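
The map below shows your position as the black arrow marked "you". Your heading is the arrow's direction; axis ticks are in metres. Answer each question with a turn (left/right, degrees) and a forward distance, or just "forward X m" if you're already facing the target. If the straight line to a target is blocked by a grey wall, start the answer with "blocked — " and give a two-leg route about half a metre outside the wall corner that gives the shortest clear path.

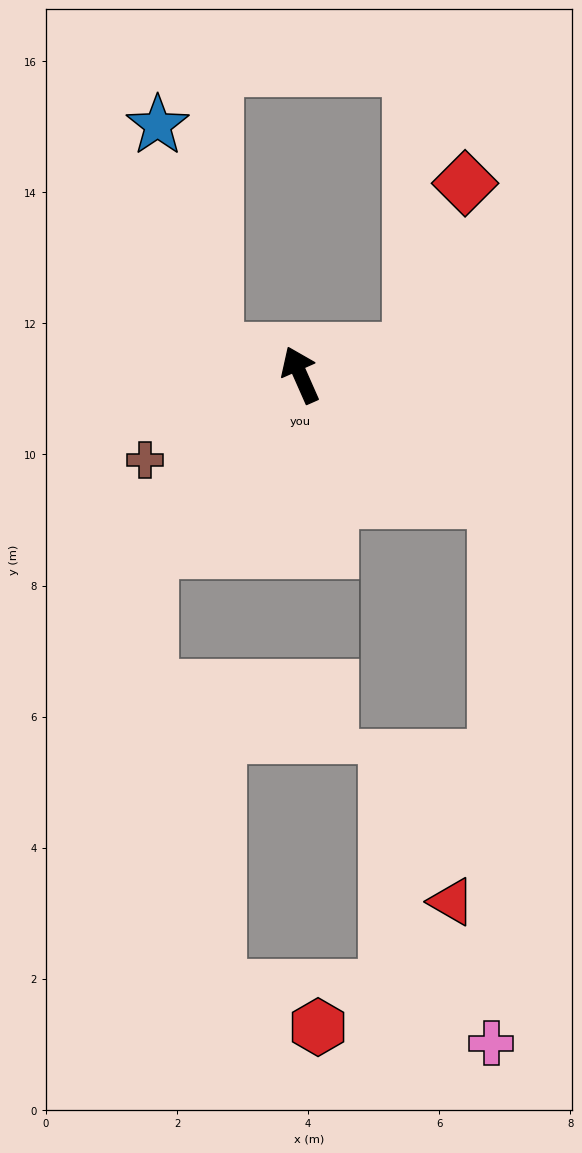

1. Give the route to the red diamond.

blocked — turn right 102°, forward 1.7 m, then turn left 60°, forward 2.7 m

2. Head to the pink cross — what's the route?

blocked — turn right 147°, forward 3.5 m, then turn right 57°, forward 8.3 m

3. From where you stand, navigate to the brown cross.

turn left 95°, forward 2.7 m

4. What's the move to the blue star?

blocked — turn left 50°, forward 1.3 m, then turn right 59°, forward 3.6 m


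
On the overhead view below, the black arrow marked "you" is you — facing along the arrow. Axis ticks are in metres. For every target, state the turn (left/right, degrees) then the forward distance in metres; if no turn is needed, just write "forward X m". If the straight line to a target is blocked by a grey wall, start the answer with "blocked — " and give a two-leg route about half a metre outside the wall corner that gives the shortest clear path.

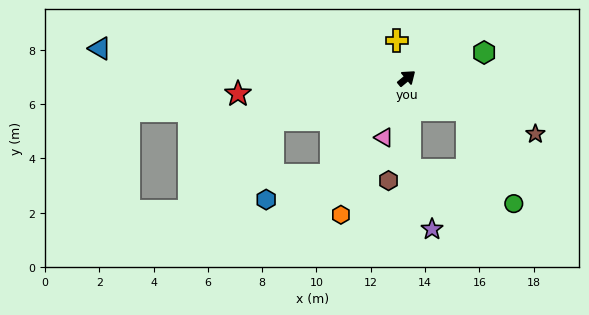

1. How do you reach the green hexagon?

turn right 21°, forward 3.0 m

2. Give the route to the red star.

turn left 146°, forward 6.2 m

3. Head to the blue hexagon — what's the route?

blocked — turn right 168°, forward 4.5 m, then turn right 31°, forward 2.6 m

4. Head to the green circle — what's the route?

blocked — turn right 67°, forward 2.5 m, then turn right 36°, forward 3.9 m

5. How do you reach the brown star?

turn right 63°, forward 5.2 m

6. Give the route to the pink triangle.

turn right 151°, forward 2.3 m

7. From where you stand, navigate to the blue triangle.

turn left 135°, forward 11.4 m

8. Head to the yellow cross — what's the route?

turn left 65°, forward 1.4 m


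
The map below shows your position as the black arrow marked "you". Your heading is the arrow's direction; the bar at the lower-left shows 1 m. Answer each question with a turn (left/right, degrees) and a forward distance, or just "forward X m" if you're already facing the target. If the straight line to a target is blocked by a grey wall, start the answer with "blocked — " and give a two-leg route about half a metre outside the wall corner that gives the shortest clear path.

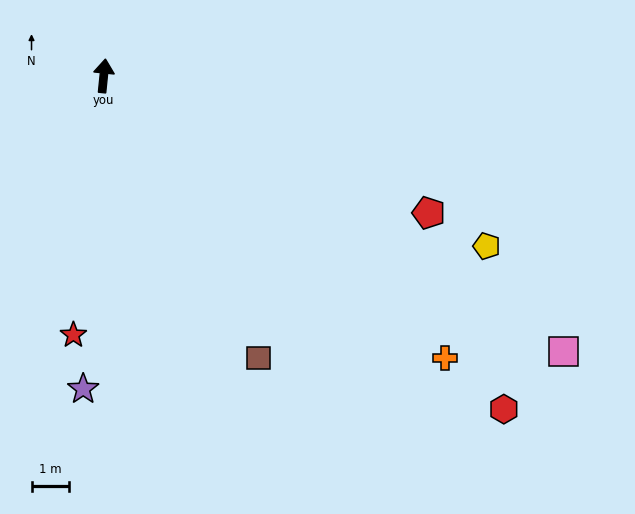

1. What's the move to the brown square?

turn right 145°, forward 8.7 m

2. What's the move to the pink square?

turn right 115°, forward 14.5 m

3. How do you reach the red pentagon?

turn right 107°, forward 9.5 m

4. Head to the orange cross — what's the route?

turn right 124°, forward 11.9 m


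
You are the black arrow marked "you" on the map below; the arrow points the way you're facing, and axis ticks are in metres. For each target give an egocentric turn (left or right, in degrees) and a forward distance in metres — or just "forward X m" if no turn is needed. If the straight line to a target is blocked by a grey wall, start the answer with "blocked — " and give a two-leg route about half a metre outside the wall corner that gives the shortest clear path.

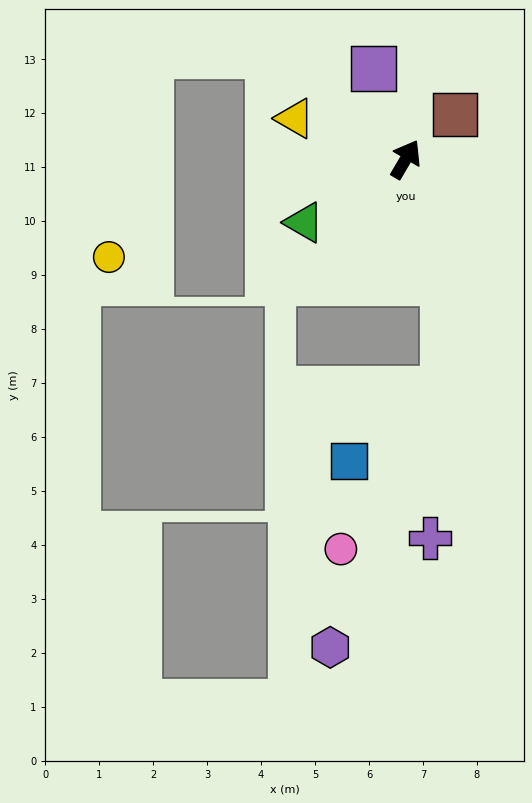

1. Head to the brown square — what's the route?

turn right 17°, forward 1.2 m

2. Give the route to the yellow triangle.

turn left 100°, forward 2.2 m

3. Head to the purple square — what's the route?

turn left 50°, forward 1.8 m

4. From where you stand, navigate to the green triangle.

turn left 152°, forward 2.2 m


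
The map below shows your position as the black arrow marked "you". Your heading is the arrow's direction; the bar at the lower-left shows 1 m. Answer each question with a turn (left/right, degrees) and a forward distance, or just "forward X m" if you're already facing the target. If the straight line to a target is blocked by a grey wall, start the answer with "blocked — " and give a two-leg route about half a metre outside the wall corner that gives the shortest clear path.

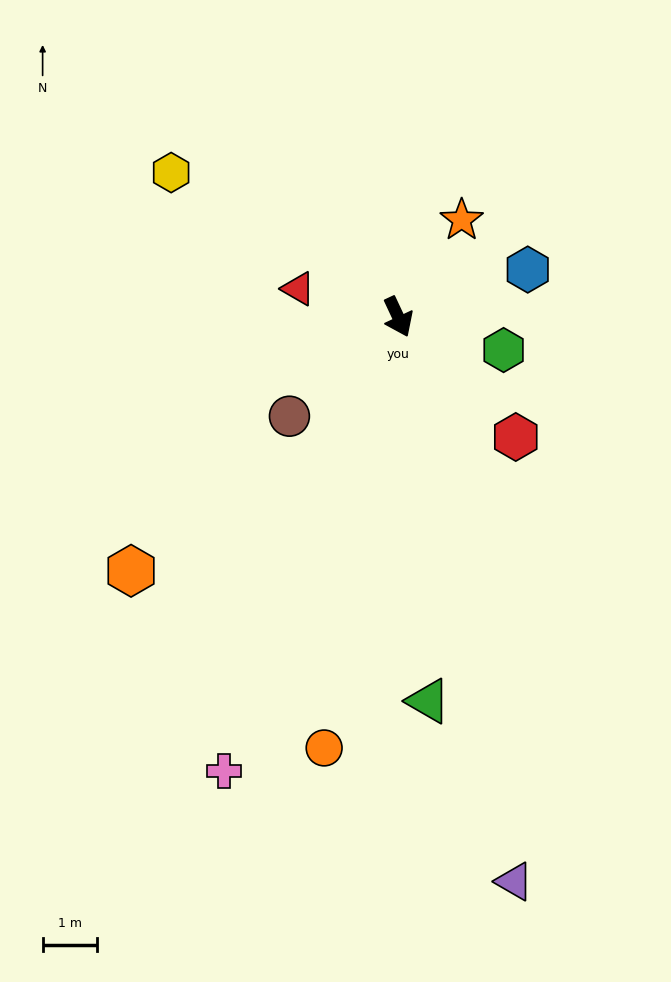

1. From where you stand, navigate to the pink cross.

turn right 46°, forward 8.9 m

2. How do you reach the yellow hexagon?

turn right 148°, forward 5.0 m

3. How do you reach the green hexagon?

turn left 48°, forward 2.0 m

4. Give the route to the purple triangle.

turn right 13°, forward 10.6 m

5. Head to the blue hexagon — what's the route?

turn left 85°, forward 2.5 m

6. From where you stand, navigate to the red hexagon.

turn left 19°, forward 3.1 m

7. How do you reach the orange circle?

turn right 35°, forward 8.0 m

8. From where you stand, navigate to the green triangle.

turn right 21°, forward 7.1 m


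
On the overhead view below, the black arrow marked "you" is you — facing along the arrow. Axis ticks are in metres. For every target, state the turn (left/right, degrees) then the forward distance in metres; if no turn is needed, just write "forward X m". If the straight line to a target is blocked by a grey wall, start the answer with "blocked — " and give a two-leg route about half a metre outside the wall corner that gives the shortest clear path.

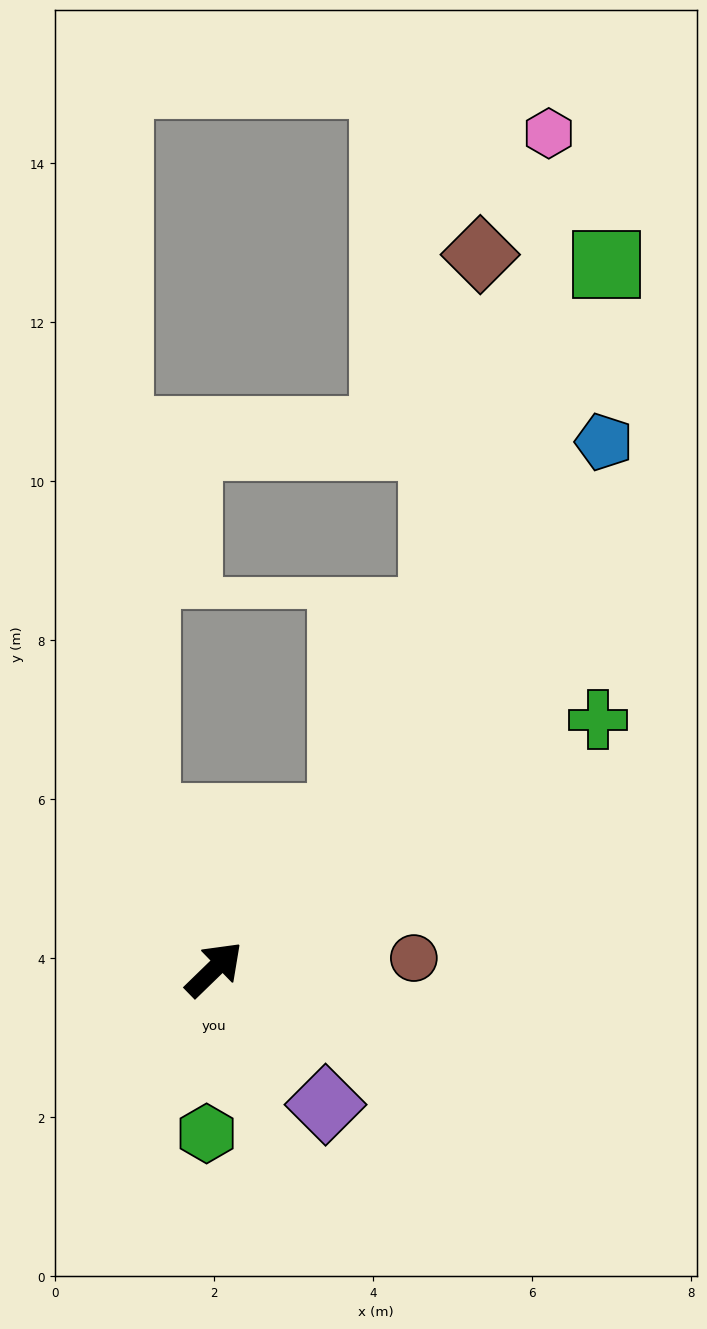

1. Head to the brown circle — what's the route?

turn right 41°, forward 2.5 m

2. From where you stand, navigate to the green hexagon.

turn right 137°, forward 2.1 m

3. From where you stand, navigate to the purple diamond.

turn right 95°, forward 2.2 m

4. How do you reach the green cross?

turn right 11°, forward 5.8 m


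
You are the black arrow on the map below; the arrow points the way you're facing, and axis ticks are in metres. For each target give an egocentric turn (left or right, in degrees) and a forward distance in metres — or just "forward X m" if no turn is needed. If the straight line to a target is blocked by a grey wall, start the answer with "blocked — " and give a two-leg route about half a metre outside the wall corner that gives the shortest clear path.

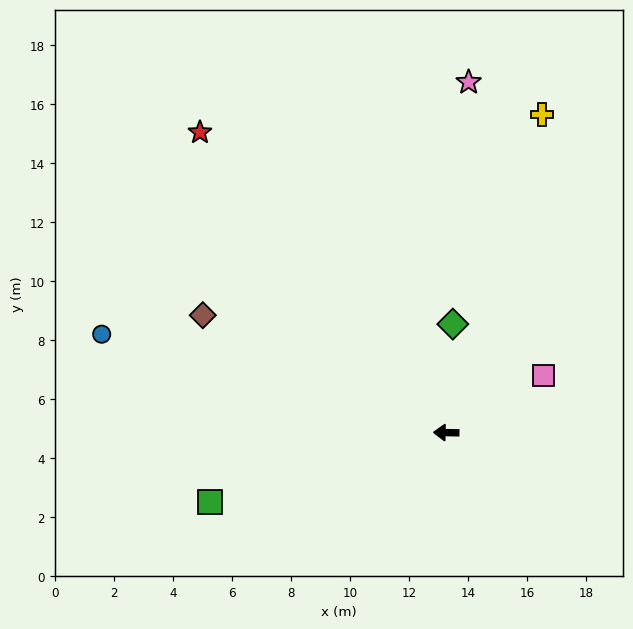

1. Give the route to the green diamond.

turn right 92°, forward 3.7 m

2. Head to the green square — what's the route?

turn left 17°, forward 8.3 m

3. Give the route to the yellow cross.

turn right 106°, forward 11.3 m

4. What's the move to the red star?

turn right 50°, forward 13.2 m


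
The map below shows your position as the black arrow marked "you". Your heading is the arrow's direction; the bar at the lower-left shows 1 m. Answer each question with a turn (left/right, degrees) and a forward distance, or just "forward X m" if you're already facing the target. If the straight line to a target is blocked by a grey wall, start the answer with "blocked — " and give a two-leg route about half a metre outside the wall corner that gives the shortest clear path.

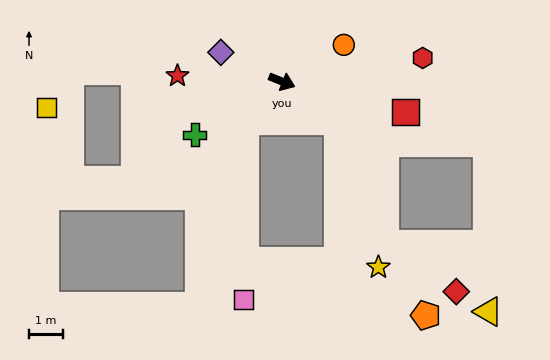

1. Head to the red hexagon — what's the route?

turn left 31°, forward 4.3 m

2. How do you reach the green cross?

turn right 127°, forward 3.0 m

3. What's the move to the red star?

turn right 161°, forward 3.1 m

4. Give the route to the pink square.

blocked — turn right 111°, forward 1.6 m, then turn left 42°, forward 5.3 m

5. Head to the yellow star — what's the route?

blocked — turn right 13°, forward 2.1 m, then turn right 40°, forward 4.5 m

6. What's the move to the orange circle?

turn left 52°, forward 2.1 m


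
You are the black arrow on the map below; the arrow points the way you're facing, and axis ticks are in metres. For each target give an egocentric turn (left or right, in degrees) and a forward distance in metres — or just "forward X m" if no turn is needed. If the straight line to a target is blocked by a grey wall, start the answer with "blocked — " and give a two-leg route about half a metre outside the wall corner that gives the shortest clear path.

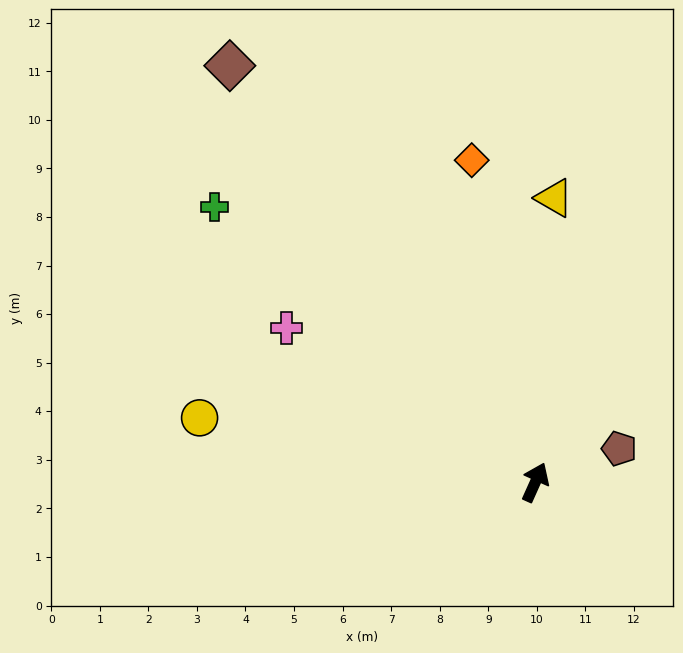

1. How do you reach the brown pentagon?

turn right 44°, forward 1.9 m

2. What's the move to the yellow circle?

turn left 103°, forward 7.0 m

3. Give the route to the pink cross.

turn left 82°, forward 6.0 m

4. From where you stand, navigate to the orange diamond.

turn left 35°, forward 6.8 m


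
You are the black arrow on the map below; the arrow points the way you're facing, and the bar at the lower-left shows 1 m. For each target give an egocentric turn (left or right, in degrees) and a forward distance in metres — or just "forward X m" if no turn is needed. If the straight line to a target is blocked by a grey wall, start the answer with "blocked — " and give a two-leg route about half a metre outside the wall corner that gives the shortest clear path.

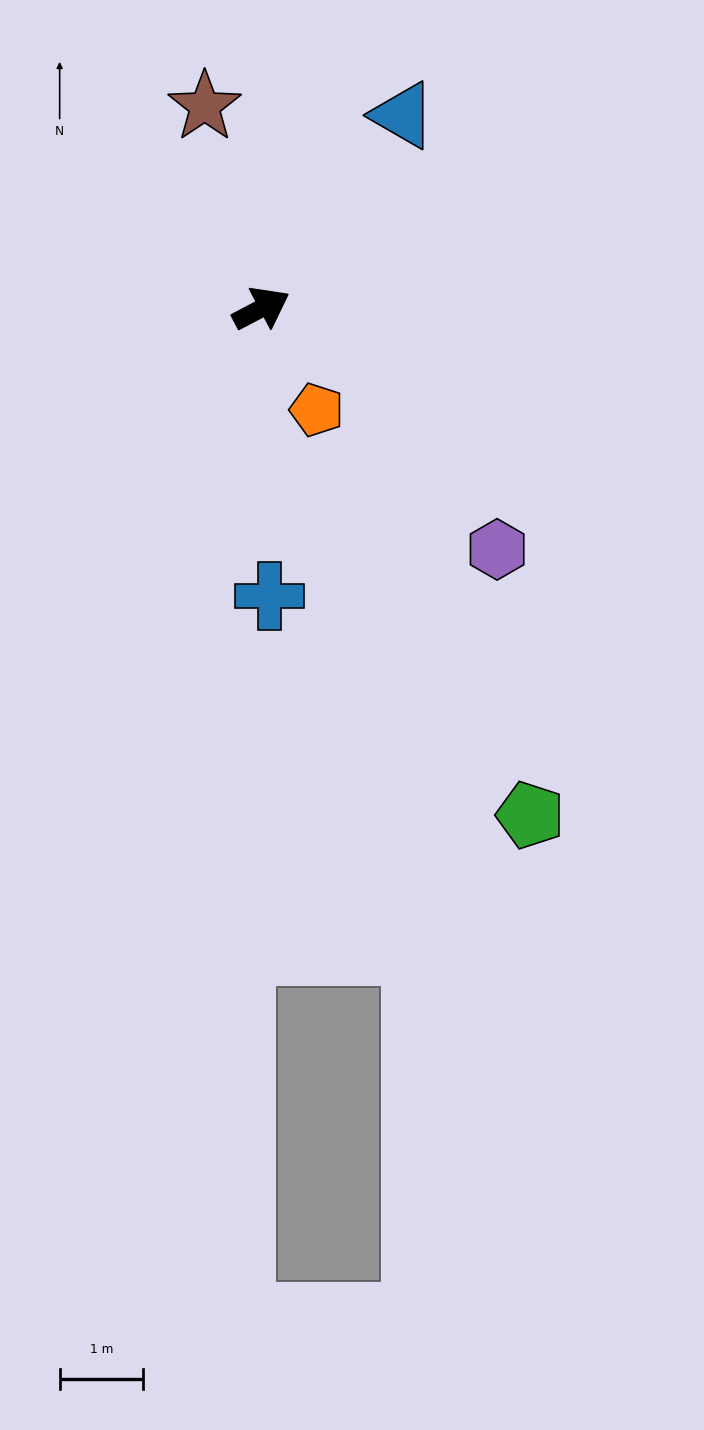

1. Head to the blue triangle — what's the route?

turn left 26°, forward 2.9 m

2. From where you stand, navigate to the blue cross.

turn right 116°, forward 3.5 m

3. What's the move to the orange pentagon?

turn right 89°, forward 1.4 m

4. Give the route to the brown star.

turn left 78°, forward 2.5 m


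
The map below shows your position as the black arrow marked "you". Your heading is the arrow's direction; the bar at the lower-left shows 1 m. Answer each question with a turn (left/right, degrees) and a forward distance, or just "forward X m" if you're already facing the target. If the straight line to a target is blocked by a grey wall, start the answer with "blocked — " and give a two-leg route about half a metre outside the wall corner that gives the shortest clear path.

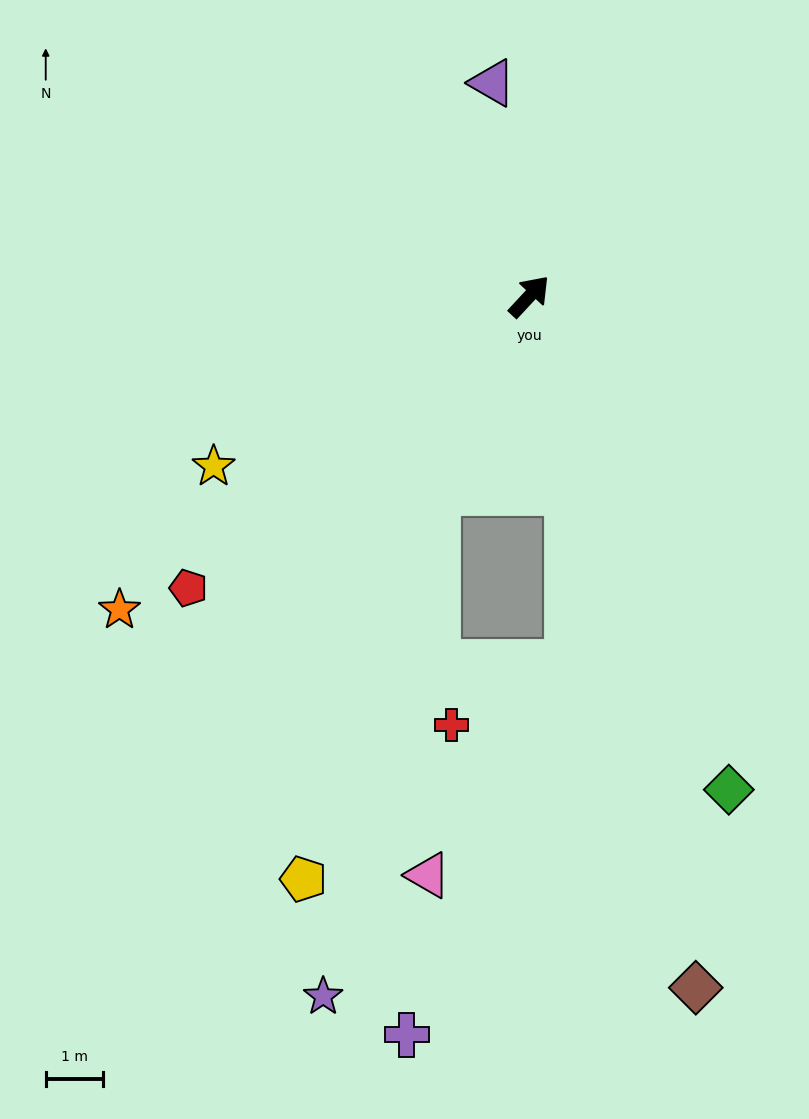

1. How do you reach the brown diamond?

turn right 124°, forward 12.3 m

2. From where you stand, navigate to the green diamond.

turn right 115°, forward 9.2 m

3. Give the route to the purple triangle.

turn left 53°, forward 3.8 m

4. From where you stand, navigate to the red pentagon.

turn left 173°, forward 7.8 m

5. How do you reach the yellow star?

turn left 161°, forward 6.2 m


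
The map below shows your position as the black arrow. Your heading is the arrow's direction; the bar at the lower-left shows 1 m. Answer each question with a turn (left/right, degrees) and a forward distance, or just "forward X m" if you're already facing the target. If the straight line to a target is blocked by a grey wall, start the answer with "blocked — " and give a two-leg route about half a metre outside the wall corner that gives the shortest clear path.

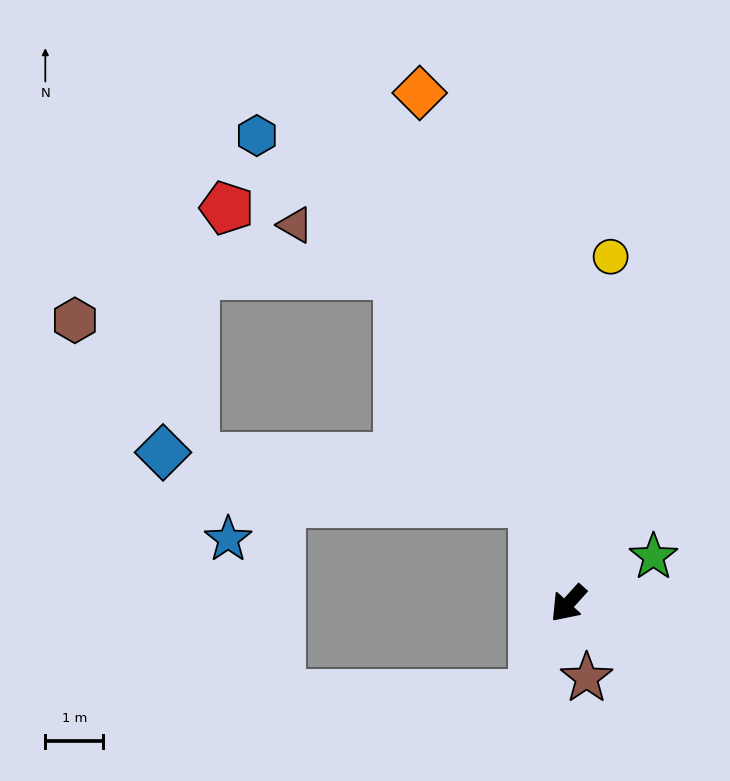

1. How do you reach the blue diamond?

blocked — turn right 119°, forward 1.8 m, then turn left 63°, forward 6.4 m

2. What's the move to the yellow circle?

turn right 145°, forward 6.0 m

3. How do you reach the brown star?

turn left 56°, forward 1.3 m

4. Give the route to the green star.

turn left 161°, forward 1.7 m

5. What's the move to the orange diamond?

turn right 122°, forward 9.2 m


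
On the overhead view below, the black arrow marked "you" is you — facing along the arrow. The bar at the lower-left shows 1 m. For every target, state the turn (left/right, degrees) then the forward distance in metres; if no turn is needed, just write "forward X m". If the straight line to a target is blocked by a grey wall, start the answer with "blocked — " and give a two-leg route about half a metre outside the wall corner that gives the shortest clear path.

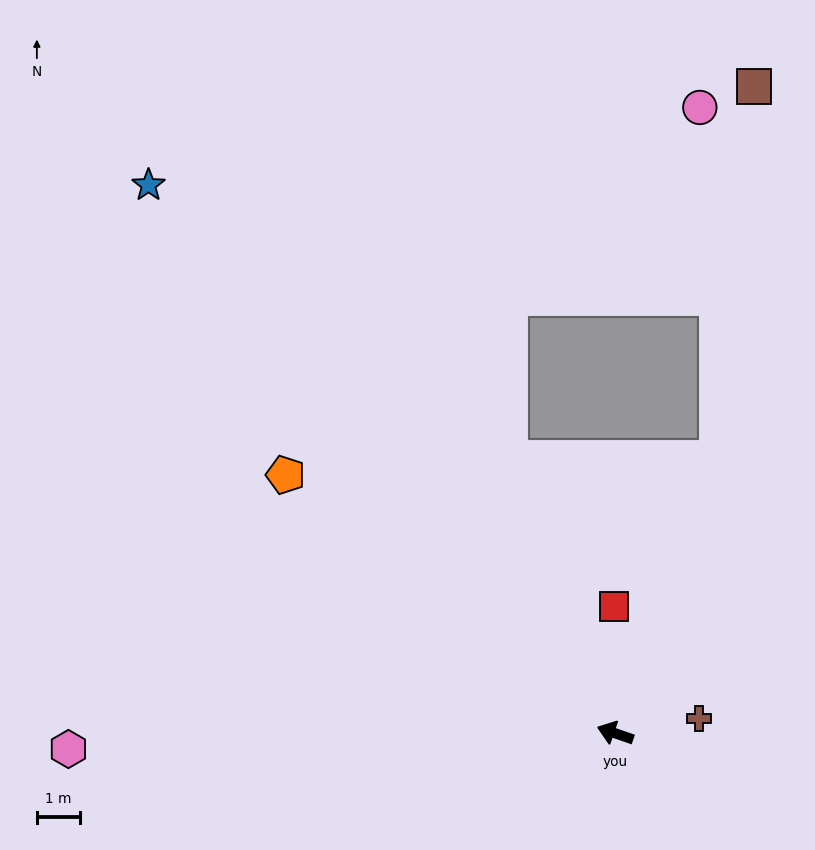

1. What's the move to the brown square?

blocked — turn right 91°, forward 6.8 m, then turn left 14°, forward 8.6 m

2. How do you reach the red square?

turn right 70°, forward 2.9 m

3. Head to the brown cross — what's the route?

turn right 151°, forward 2.0 m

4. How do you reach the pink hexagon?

turn left 21°, forward 12.7 m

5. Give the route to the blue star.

turn right 31°, forward 16.7 m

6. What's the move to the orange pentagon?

turn right 19°, forward 9.7 m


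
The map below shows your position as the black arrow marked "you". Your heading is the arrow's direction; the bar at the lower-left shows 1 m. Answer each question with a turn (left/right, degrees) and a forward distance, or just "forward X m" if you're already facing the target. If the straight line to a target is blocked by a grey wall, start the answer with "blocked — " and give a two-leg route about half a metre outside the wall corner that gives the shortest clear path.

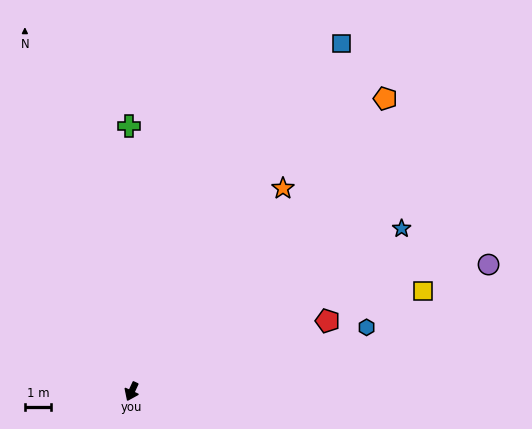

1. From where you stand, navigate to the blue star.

turn left 146°, forward 12.2 m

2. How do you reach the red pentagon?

turn left 135°, forward 8.0 m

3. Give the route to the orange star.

turn left 168°, forward 9.8 m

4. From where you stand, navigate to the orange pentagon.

turn left 164°, forward 15.0 m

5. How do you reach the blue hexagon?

turn left 130°, forward 9.4 m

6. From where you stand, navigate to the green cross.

turn right 155°, forward 10.2 m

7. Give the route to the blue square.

turn left 174°, forward 15.7 m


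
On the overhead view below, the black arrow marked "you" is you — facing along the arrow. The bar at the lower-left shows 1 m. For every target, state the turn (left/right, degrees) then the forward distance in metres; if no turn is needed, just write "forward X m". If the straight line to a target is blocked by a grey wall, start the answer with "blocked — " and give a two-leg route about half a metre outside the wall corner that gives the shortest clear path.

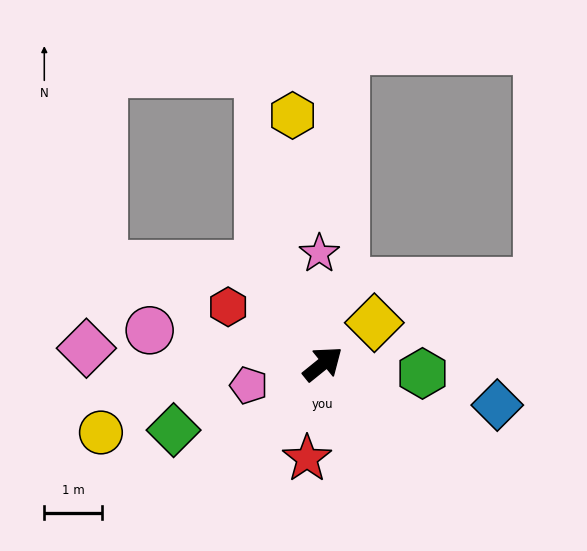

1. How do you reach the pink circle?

turn left 130°, forward 3.0 m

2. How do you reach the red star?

turn right 138°, forward 1.7 m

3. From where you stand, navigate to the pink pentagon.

turn left 157°, forward 1.3 m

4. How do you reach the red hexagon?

turn left 110°, forward 1.9 m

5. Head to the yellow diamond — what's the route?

forward 1.1 m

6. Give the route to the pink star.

turn left 53°, forward 1.9 m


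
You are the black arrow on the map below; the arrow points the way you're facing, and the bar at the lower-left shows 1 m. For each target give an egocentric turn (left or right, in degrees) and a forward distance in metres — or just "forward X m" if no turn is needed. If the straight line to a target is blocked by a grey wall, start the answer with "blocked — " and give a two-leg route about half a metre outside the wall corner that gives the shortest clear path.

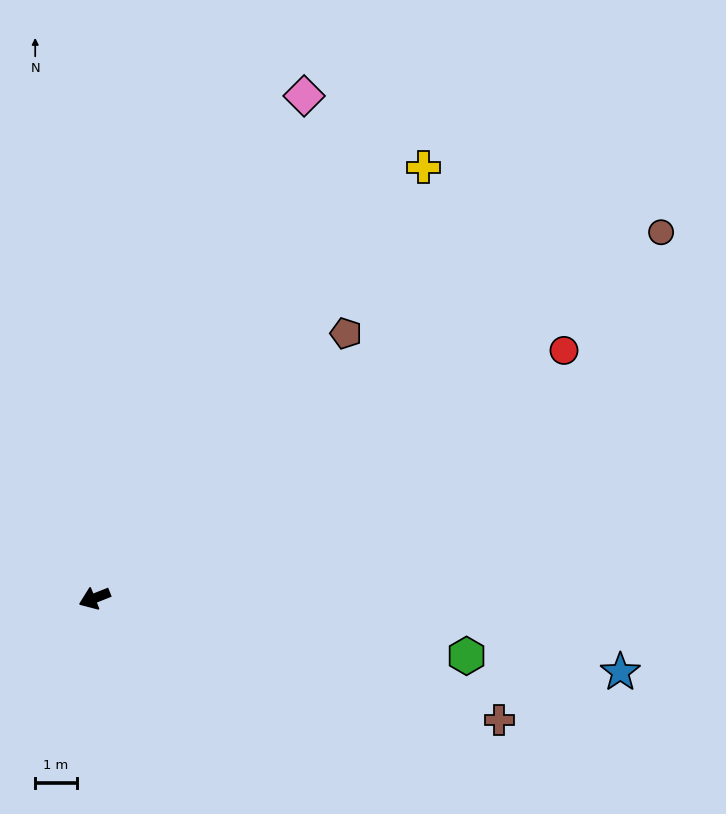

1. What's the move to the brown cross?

turn left 142°, forward 10.2 m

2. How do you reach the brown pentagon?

turn right 155°, forward 8.8 m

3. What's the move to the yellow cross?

turn right 149°, forward 13.1 m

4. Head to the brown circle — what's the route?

turn right 169°, forward 16.3 m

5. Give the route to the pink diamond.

turn right 134°, forward 13.2 m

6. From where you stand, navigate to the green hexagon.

turn left 150°, forward 9.1 m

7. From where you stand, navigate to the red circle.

turn right 174°, forward 12.9 m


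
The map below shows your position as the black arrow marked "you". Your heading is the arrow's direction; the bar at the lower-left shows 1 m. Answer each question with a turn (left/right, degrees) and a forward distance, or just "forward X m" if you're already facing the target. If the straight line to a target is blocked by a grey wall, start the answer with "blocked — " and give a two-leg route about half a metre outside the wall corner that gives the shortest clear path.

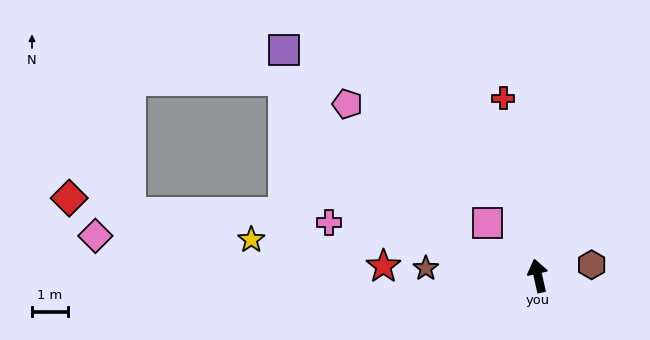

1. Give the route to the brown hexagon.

turn right 91°, forward 1.5 m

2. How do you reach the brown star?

turn left 74°, forward 3.1 m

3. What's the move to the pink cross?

turn left 63°, forward 6.0 m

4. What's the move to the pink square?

turn left 31°, forward 2.0 m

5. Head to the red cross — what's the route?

forward 5.0 m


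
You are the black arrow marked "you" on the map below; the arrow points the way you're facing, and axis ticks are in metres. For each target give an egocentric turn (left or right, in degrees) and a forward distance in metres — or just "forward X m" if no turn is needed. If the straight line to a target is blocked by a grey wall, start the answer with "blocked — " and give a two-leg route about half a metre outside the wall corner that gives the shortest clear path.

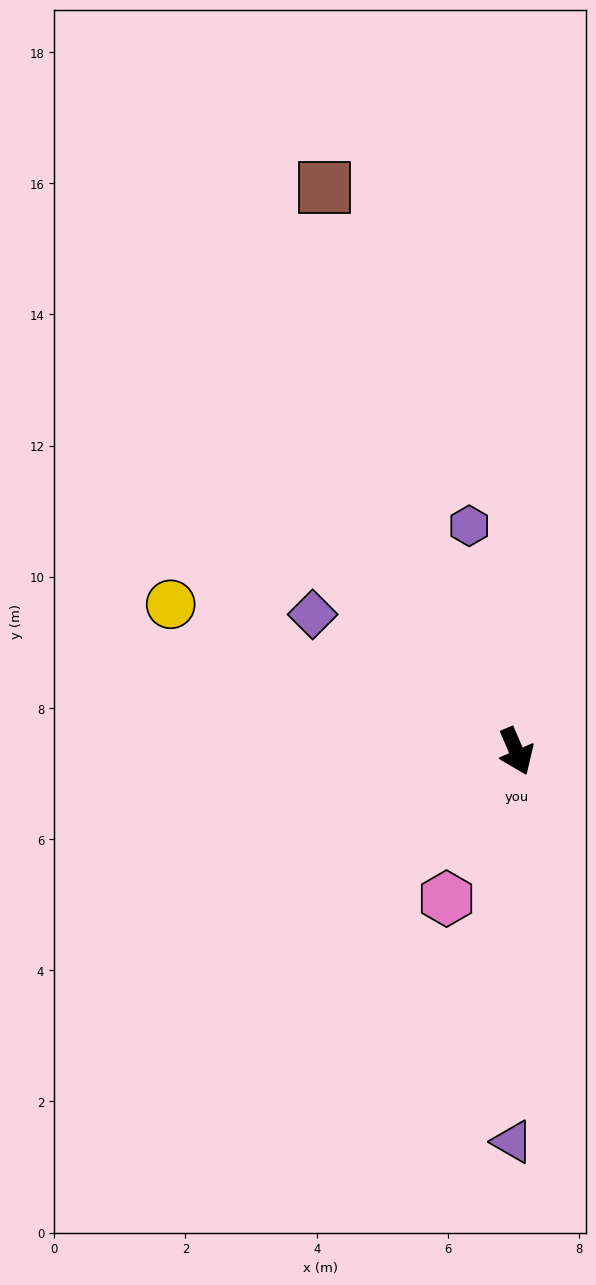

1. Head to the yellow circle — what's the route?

turn right 136°, forward 5.7 m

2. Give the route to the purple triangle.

turn right 24°, forward 6.0 m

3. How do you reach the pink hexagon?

turn right 49°, forward 2.5 m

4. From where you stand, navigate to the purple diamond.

turn right 147°, forward 3.7 m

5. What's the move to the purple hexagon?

turn left 169°, forward 3.5 m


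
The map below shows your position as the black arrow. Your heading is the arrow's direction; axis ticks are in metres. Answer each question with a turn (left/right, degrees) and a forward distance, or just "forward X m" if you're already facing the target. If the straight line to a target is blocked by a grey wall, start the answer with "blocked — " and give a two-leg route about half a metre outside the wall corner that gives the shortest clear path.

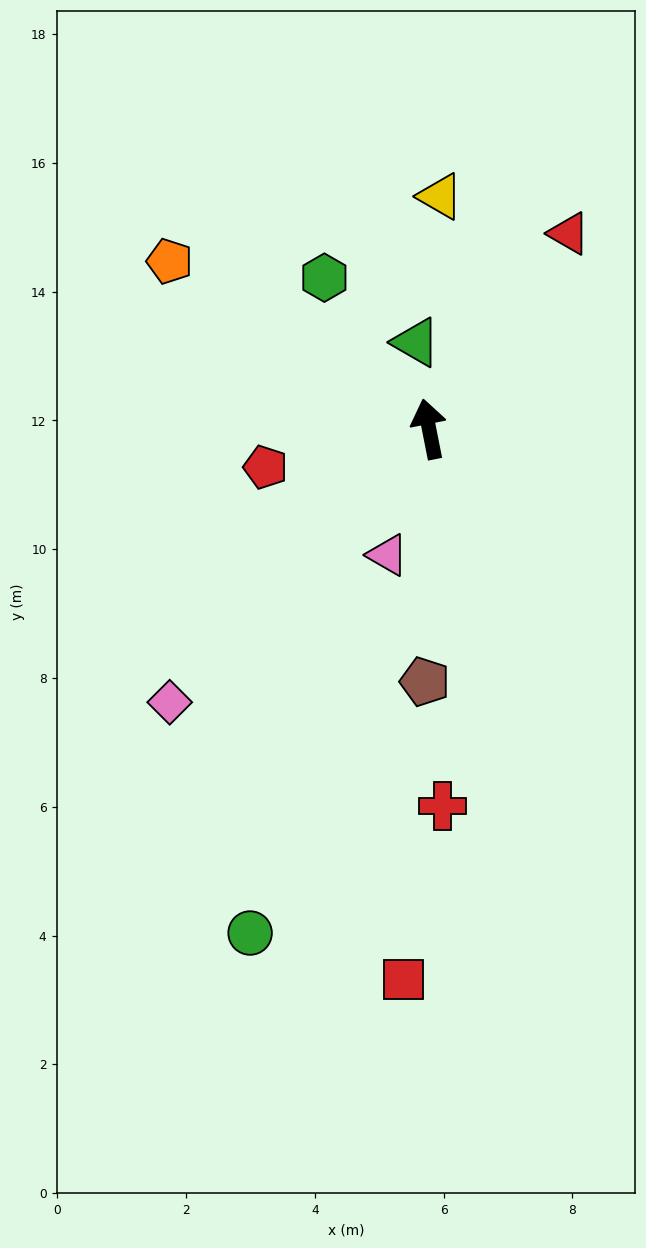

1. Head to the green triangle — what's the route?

turn right 3°, forward 1.4 m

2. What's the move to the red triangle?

turn right 47°, forward 3.7 m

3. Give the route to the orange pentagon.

turn left 46°, forward 4.8 m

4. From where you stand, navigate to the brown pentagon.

turn left 168°, forward 3.9 m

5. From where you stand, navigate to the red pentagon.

turn left 92°, forward 2.6 m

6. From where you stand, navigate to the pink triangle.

turn left 151°, forward 2.1 m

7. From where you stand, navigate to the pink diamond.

turn left 125°, forward 5.9 m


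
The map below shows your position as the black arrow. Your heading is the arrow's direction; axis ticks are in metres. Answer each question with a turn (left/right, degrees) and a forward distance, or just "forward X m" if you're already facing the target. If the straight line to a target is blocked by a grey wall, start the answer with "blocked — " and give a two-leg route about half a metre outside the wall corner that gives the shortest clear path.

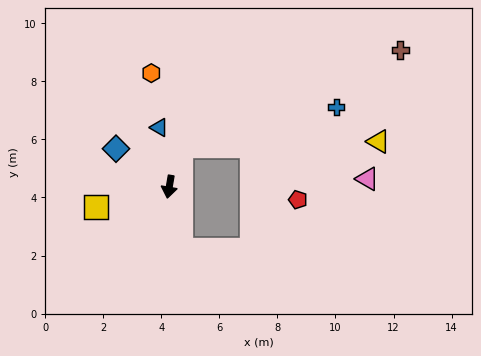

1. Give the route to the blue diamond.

turn right 116°, forward 2.3 m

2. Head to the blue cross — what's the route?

blocked — turn left 174°, forward 1.5 m, then turn right 60°, forward 5.5 m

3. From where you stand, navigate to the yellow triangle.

blocked — turn left 174°, forward 1.5 m, then turn right 73°, forward 6.8 m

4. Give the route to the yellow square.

turn right 65°, forward 2.6 m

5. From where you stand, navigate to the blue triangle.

turn right 161°, forward 2.1 m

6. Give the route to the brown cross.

blocked — turn left 174°, forward 1.5 m, then turn right 51°, forward 8.2 m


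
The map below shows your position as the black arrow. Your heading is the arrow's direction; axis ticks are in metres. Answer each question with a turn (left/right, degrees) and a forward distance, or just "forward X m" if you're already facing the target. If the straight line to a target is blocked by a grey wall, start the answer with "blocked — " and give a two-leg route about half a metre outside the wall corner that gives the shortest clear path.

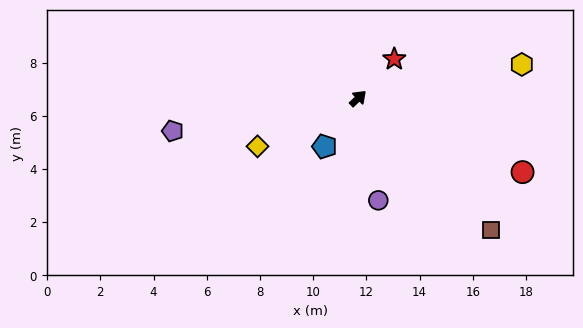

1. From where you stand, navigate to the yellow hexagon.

turn right 32°, forward 6.3 m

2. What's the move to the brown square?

turn right 89°, forward 7.0 m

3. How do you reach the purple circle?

turn right 123°, forward 3.9 m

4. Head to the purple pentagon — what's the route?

turn left 146°, forward 7.1 m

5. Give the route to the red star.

turn left 4°, forward 2.0 m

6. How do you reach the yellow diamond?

turn left 162°, forward 4.2 m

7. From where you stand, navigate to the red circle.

turn right 68°, forward 6.8 m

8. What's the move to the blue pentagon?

turn right 169°, forward 2.2 m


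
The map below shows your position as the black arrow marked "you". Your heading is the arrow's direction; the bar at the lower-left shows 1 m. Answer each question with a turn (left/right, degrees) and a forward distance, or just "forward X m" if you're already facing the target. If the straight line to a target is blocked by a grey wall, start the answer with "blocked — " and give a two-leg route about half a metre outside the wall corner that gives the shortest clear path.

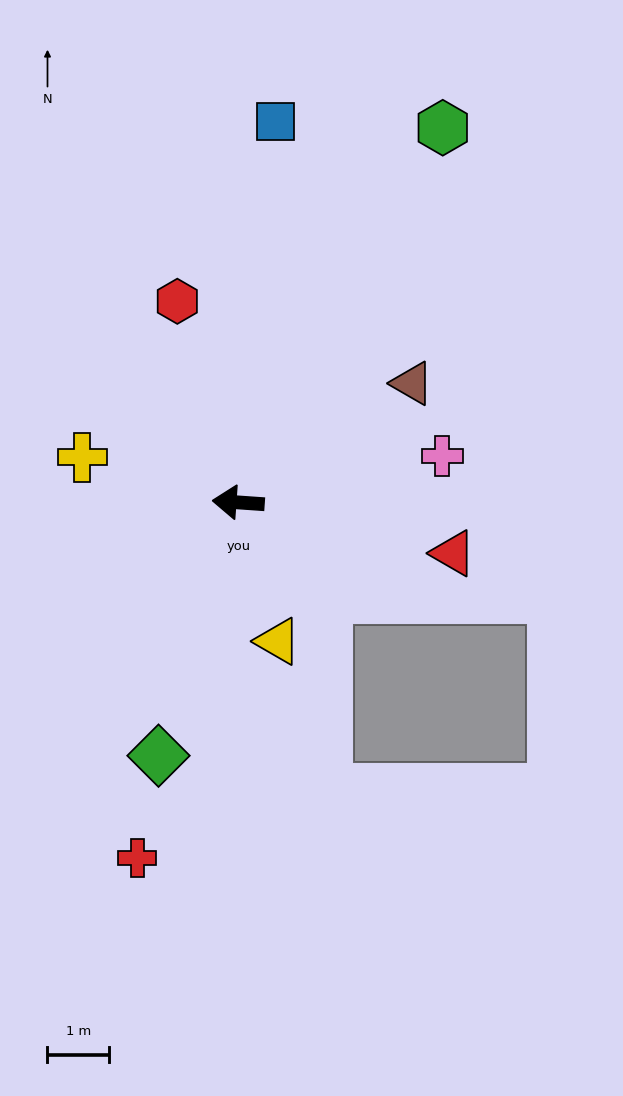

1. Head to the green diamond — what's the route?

turn left 77°, forward 4.3 m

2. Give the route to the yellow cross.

turn right 12°, forward 2.6 m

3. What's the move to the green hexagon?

turn right 115°, forward 6.9 m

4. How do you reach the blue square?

turn right 92°, forward 6.2 m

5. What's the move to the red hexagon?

turn right 69°, forward 3.4 m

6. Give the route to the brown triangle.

turn right 142°, forward 3.4 m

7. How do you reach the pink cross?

turn right 163°, forward 3.4 m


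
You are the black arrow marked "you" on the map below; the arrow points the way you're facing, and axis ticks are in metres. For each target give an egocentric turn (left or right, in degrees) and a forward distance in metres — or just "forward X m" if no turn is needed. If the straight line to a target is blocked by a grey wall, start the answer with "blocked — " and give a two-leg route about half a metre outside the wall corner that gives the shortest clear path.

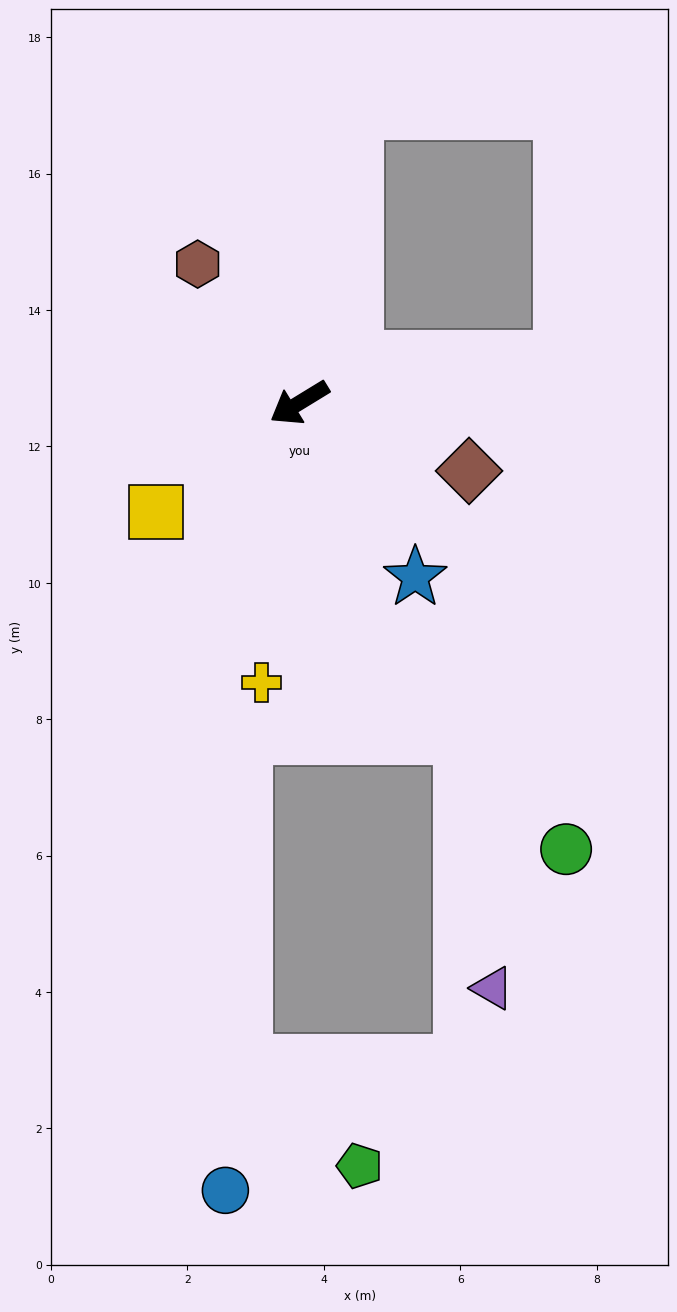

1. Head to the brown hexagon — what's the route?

turn right 85°, forward 2.5 m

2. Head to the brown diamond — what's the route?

turn left 127°, forward 2.7 m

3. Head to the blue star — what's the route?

turn left 92°, forward 3.1 m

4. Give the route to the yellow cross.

turn left 51°, forward 4.1 m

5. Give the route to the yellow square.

turn left 6°, forward 2.6 m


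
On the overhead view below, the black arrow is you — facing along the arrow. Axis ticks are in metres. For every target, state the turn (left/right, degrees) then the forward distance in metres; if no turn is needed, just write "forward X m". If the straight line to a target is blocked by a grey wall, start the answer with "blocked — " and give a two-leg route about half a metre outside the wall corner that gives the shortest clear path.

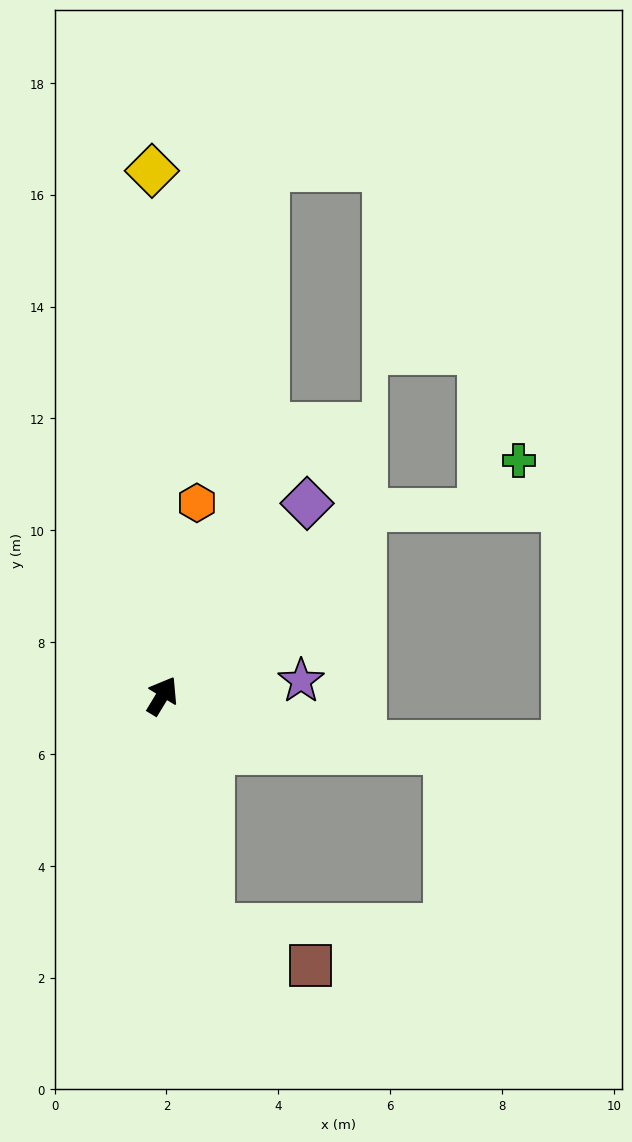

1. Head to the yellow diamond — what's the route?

turn left 32°, forward 9.4 m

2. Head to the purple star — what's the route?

turn right 53°, forward 2.5 m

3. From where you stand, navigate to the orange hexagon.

turn left 21°, forward 3.5 m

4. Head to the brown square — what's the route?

blocked — turn right 137°, forward 4.2 m, then turn left 58°, forward 1.9 m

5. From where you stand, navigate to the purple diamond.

turn right 6°, forward 4.3 m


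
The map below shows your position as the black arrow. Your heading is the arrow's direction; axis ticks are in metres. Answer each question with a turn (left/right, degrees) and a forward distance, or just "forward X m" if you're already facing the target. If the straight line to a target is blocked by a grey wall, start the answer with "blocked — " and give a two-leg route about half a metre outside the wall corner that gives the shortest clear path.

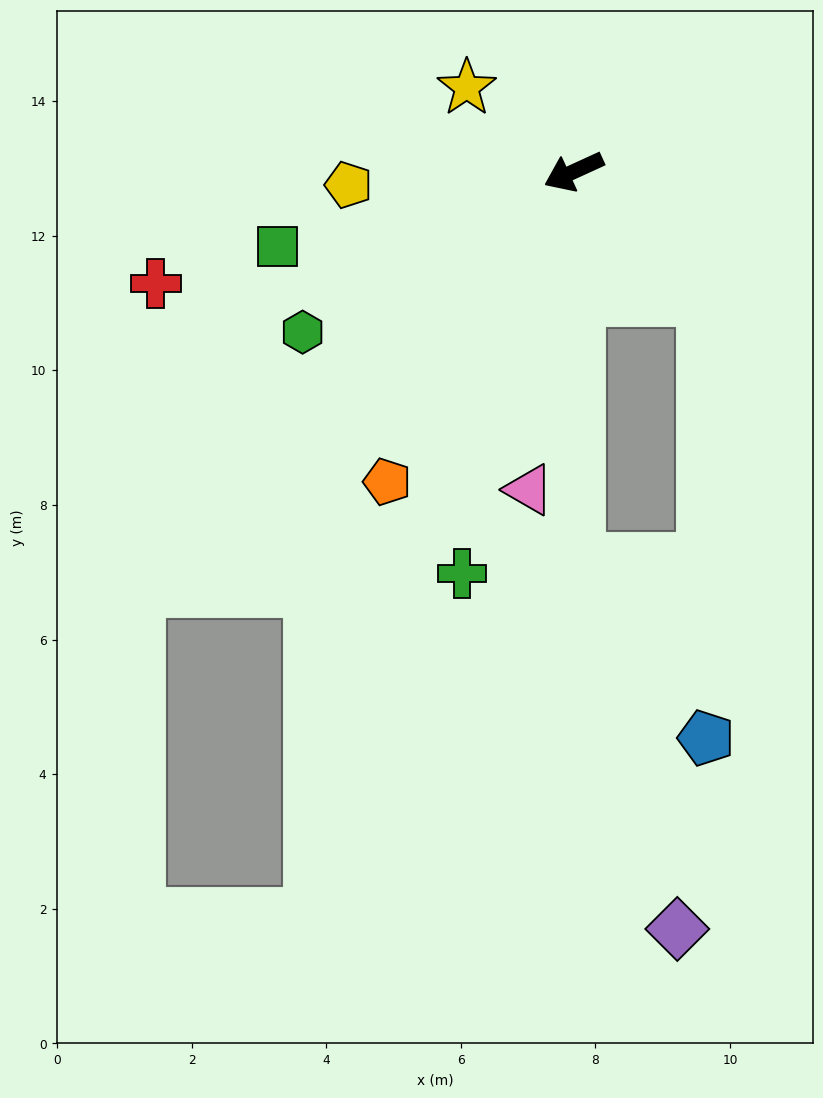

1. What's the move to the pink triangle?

turn left 57°, forward 4.8 m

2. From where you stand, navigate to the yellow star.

turn right 63°, forward 2.0 m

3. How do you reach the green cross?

turn left 50°, forward 6.2 m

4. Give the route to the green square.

turn right 10°, forward 4.5 m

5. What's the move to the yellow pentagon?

turn right 21°, forward 3.4 m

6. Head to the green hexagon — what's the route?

turn left 6°, forward 4.7 m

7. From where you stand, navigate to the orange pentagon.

turn left 34°, forward 5.4 m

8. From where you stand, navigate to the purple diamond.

blocked — turn left 66°, forward 5.8 m, then turn left 15°, forward 5.7 m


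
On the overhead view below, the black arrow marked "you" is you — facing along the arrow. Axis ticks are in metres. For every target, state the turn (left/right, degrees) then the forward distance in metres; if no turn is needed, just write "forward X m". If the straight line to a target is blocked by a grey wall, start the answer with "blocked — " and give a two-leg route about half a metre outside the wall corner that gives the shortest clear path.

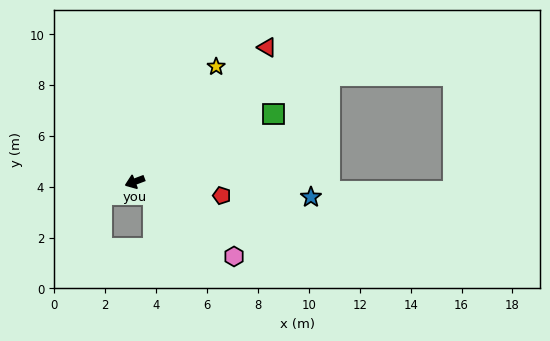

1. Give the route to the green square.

turn right 175°, forward 6.1 m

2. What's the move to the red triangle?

turn right 155°, forward 7.4 m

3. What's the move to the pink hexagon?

turn left 122°, forward 4.9 m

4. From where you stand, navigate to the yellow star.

turn right 146°, forward 5.5 m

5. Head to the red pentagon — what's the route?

turn left 150°, forward 3.5 m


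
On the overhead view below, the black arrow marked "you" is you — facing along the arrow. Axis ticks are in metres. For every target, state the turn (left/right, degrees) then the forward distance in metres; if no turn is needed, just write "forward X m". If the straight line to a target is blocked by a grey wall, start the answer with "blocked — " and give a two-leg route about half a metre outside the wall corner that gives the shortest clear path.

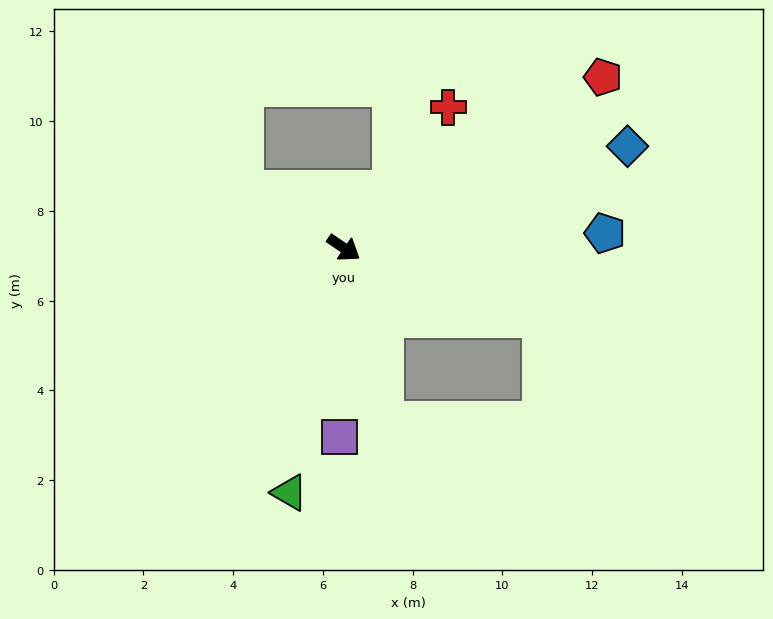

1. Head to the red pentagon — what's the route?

turn left 68°, forward 6.9 m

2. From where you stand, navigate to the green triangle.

turn right 68°, forward 5.6 m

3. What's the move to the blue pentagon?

turn left 37°, forward 5.8 m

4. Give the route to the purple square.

turn right 57°, forward 4.2 m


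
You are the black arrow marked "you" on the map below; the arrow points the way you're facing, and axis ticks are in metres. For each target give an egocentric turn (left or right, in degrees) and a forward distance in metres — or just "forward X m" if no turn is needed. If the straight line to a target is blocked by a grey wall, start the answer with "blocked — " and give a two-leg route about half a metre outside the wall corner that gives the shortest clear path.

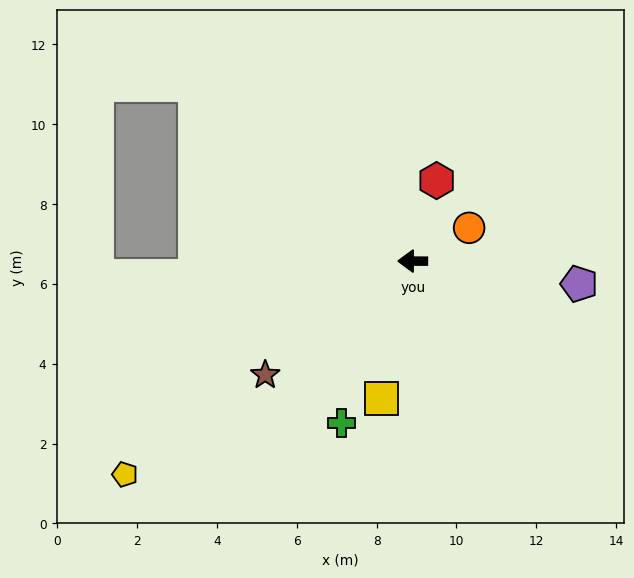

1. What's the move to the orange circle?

turn right 149°, forward 1.6 m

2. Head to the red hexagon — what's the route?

turn right 106°, forward 2.1 m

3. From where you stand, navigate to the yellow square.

turn left 77°, forward 3.5 m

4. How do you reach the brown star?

turn left 38°, forward 4.7 m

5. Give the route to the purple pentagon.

turn left 172°, forward 4.2 m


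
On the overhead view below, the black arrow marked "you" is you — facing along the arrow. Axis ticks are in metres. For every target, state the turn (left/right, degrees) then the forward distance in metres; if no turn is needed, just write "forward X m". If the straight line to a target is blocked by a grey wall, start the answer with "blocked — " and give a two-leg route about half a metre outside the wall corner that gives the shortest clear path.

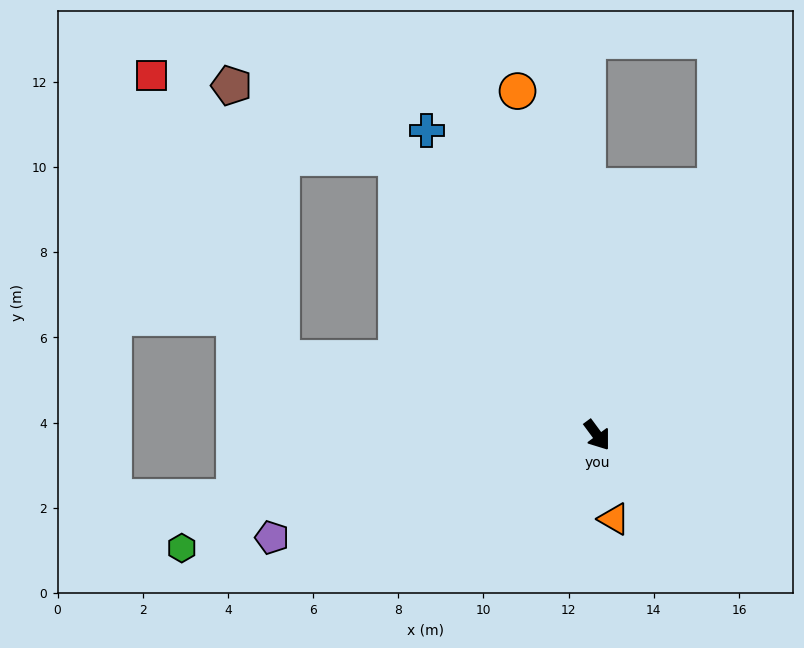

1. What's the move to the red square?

blocked — turn right 140°, forward 7.6 m, then turn right 52°, forward 7.3 m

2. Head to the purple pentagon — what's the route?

turn right 109°, forward 8.0 m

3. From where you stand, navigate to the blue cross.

turn left 173°, forward 8.2 m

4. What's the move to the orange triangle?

turn right 25°, forward 2.0 m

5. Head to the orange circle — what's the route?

turn left 157°, forward 8.3 m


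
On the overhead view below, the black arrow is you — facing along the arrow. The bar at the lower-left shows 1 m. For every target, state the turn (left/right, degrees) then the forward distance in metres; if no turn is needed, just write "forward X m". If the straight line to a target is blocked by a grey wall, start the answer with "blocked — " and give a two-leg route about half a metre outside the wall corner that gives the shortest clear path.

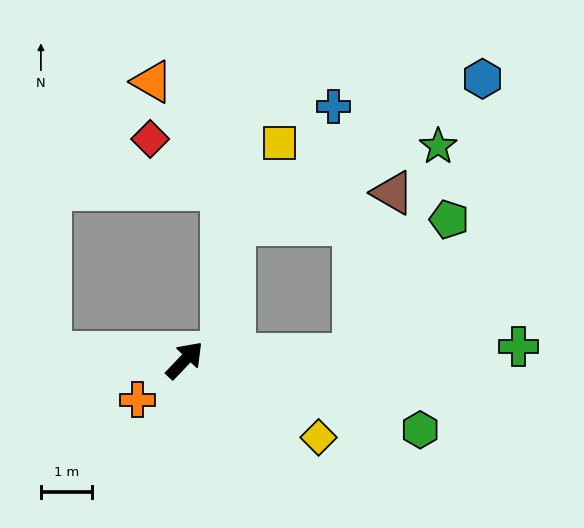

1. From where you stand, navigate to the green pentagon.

blocked — turn right 45°, forward 3.3 m, then turn left 53°, forward 3.3 m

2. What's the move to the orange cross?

turn left 174°, forward 1.2 m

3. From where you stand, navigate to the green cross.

turn right 44°, forward 6.6 m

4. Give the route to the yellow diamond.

turn right 76°, forward 3.0 m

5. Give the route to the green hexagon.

turn right 63°, forward 4.8 m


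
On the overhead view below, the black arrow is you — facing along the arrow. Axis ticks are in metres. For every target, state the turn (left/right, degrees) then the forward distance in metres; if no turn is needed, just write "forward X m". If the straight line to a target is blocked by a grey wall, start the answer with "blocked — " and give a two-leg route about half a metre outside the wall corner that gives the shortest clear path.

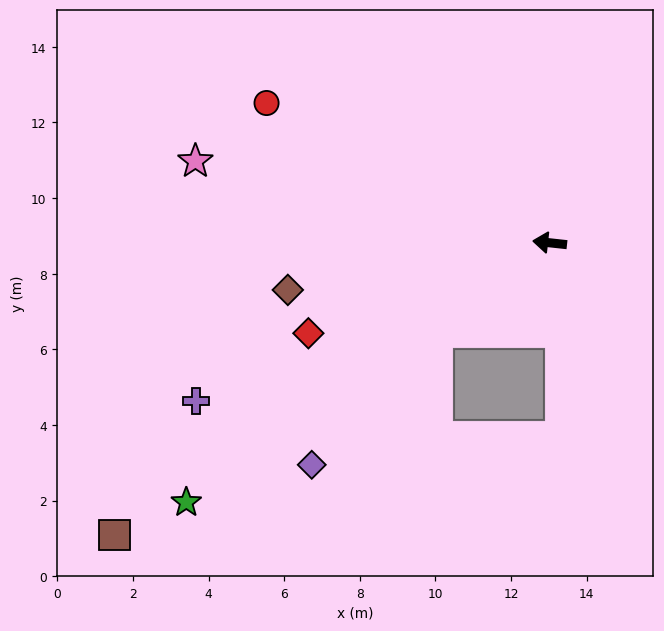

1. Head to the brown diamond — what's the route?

turn left 16°, forward 7.0 m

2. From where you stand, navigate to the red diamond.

turn left 27°, forward 6.8 m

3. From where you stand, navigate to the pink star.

turn right 7°, forward 9.6 m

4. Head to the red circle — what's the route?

turn right 20°, forward 8.4 m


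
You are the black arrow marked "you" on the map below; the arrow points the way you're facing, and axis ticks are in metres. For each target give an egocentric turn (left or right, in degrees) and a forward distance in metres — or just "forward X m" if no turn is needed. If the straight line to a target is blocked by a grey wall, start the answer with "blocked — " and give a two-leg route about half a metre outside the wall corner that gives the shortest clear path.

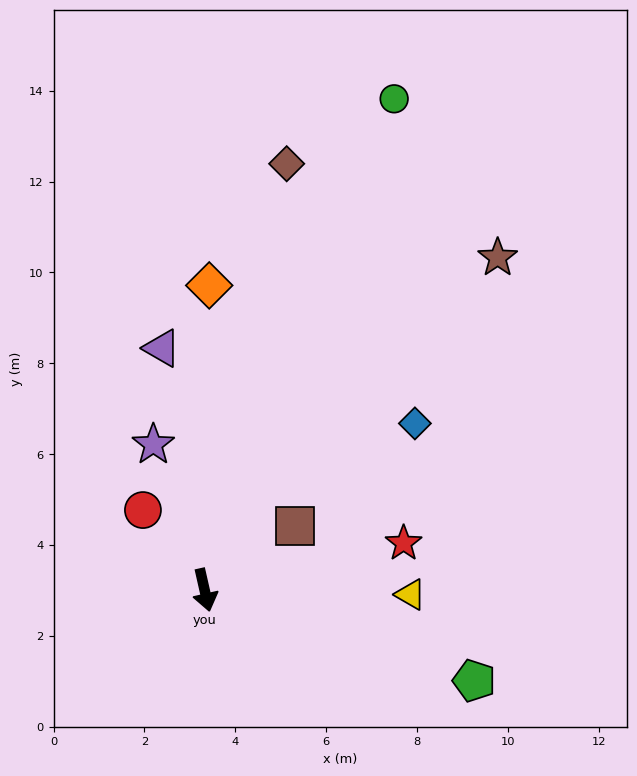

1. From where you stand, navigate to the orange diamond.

turn left 166°, forward 6.7 m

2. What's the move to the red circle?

turn right 155°, forward 2.2 m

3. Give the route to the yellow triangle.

turn left 76°, forward 4.5 m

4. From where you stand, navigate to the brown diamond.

turn left 156°, forward 9.6 m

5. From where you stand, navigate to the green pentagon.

turn left 59°, forward 6.3 m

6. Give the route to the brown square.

turn left 113°, forward 2.4 m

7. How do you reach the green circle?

turn left 146°, forward 11.6 m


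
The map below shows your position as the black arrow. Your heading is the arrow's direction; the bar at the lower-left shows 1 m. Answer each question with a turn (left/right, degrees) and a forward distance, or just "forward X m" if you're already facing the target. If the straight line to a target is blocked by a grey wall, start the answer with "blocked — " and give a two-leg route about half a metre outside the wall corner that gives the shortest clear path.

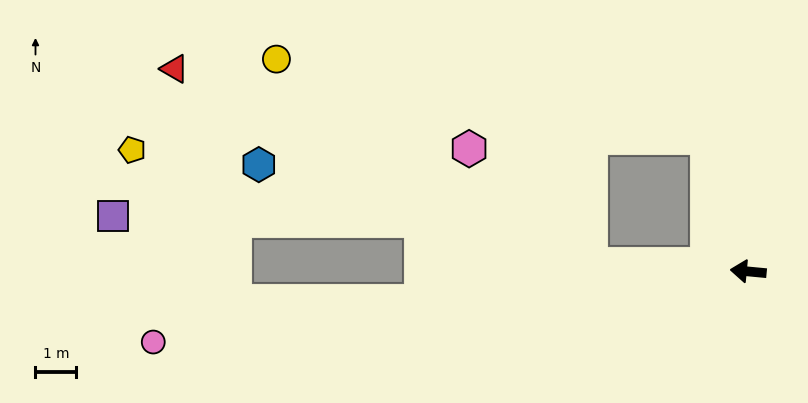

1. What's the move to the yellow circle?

blocked — turn left 3°, forward 3.9 m, then turn right 31°, forward 9.2 m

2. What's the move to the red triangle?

blocked — turn left 3°, forward 3.9 m, then turn right 23°, forward 11.2 m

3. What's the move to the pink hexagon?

blocked — turn left 3°, forward 3.9 m, then turn right 41°, forward 4.1 m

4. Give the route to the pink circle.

turn left 12°, forward 14.6 m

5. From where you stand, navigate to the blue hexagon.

blocked — turn left 3°, forward 3.9 m, then turn right 14°, forward 8.5 m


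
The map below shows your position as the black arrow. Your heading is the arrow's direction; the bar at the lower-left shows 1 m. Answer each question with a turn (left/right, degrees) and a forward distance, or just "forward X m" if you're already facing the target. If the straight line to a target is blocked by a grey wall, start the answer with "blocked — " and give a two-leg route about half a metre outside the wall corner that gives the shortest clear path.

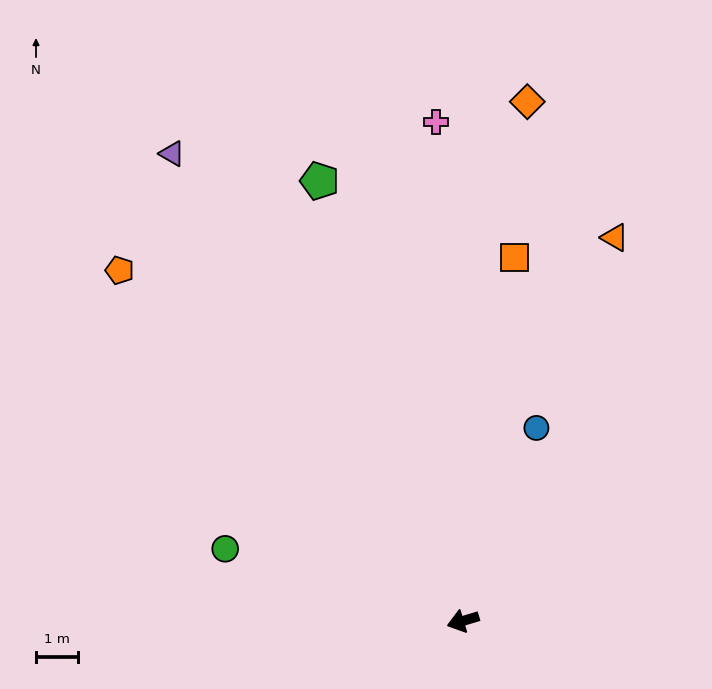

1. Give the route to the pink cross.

turn right 104°, forward 11.8 m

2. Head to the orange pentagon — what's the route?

turn right 62°, forward 11.6 m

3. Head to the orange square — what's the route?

turn right 115°, forward 8.7 m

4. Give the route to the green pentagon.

turn right 89°, forward 11.0 m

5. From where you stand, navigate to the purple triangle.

turn right 75°, forward 13.0 m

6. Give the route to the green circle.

turn right 34°, forward 5.9 m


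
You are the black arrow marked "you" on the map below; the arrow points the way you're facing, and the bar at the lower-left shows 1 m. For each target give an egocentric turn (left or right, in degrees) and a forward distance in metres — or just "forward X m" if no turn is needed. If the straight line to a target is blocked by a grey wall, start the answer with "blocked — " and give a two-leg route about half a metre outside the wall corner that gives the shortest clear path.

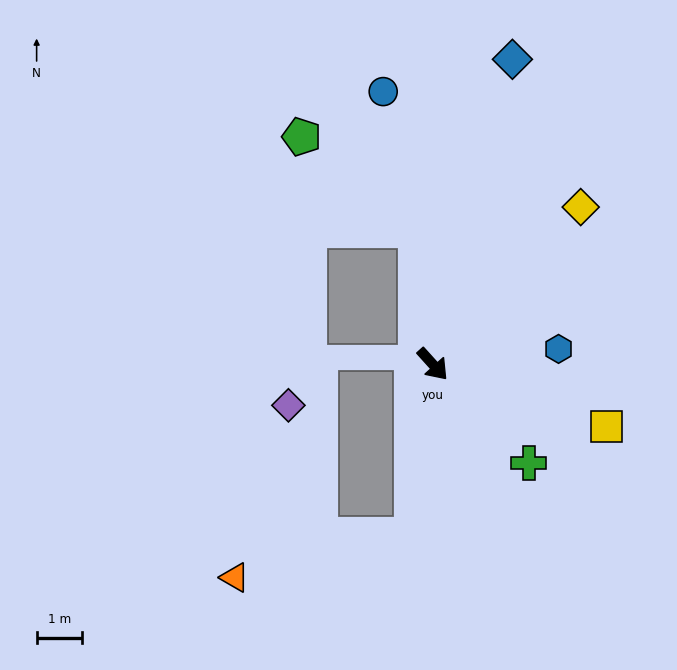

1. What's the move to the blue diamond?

turn left 123°, forward 7.0 m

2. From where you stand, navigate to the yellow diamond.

turn left 95°, forward 4.8 m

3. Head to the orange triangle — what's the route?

blocked — turn right 49°, forward 3.8 m, then turn right 70°, forward 4.1 m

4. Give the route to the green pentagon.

blocked — turn left 144°, forward 3.0 m, then turn left 46°, forward 3.3 m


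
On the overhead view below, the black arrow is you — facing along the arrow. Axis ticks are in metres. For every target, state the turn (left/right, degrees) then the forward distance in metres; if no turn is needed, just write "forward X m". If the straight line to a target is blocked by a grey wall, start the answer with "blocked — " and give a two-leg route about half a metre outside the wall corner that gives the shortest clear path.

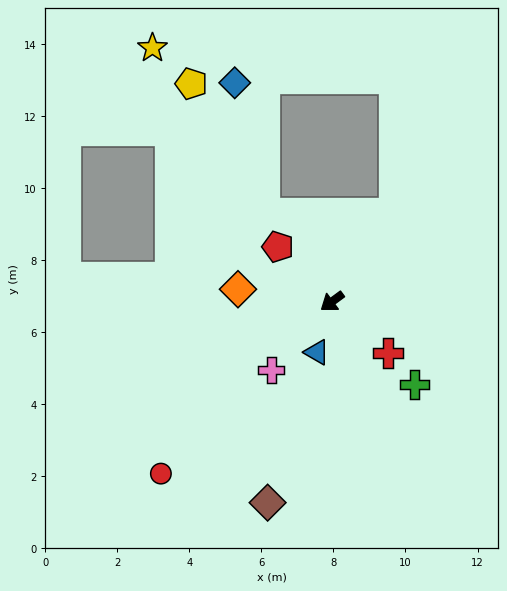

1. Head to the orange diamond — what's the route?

turn right 44°, forward 2.6 m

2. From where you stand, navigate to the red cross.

turn left 101°, forward 2.1 m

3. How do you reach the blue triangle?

turn left 37°, forward 1.5 m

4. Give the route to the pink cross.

turn left 12°, forward 2.5 m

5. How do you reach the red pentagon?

turn right 82°, forward 2.1 m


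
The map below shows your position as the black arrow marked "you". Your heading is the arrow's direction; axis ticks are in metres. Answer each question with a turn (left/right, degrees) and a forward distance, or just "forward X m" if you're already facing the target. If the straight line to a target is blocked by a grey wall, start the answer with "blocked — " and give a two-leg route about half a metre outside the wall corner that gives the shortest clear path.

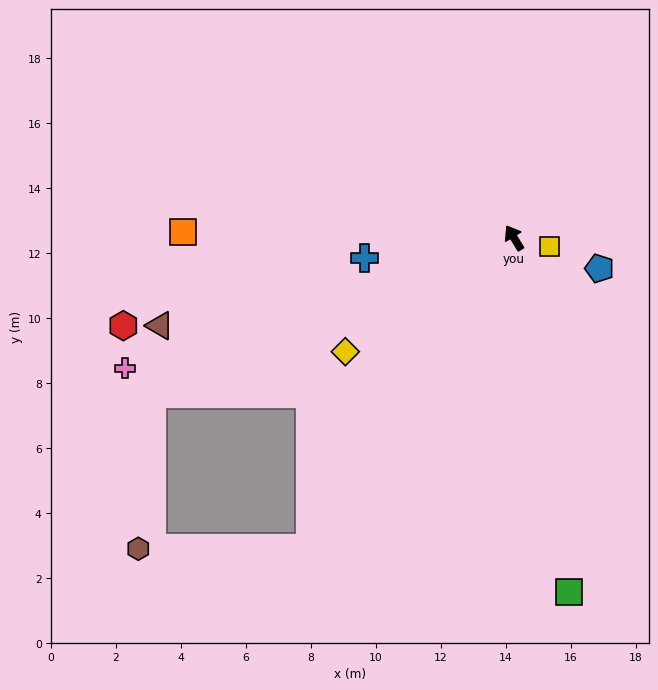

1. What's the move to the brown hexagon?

blocked — turn left 115°, forward 11.4 m, then turn right 56°, forward 5.3 m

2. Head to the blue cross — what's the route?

turn left 66°, forward 4.6 m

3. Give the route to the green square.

turn left 157°, forward 11.0 m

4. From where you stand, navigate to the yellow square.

turn right 135°, forward 1.1 m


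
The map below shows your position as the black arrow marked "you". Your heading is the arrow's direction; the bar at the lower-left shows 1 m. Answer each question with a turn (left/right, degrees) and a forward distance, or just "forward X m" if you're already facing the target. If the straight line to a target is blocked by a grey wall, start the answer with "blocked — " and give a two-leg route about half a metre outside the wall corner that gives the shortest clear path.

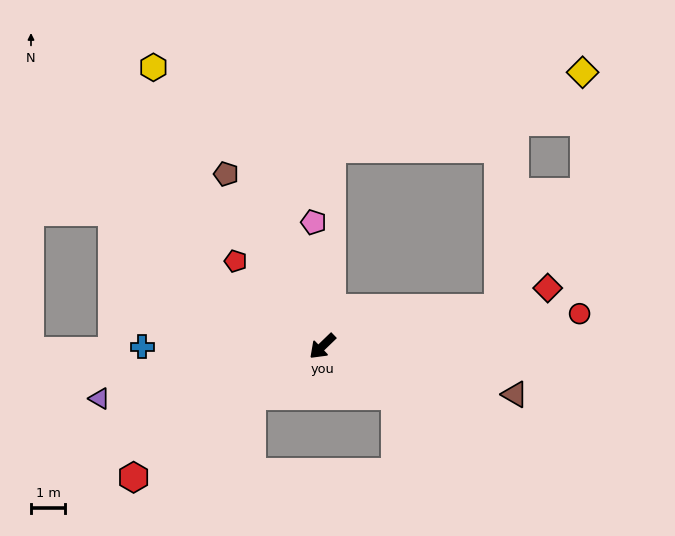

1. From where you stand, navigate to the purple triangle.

turn right 31°, forward 6.6 m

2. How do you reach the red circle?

turn left 143°, forward 7.5 m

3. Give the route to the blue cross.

turn right 44°, forward 5.2 m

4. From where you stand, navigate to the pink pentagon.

turn right 130°, forward 3.6 m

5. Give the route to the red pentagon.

turn right 88°, forward 3.5 m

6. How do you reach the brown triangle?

turn left 122°, forward 5.7 m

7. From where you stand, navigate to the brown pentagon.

turn right 105°, forward 5.7 m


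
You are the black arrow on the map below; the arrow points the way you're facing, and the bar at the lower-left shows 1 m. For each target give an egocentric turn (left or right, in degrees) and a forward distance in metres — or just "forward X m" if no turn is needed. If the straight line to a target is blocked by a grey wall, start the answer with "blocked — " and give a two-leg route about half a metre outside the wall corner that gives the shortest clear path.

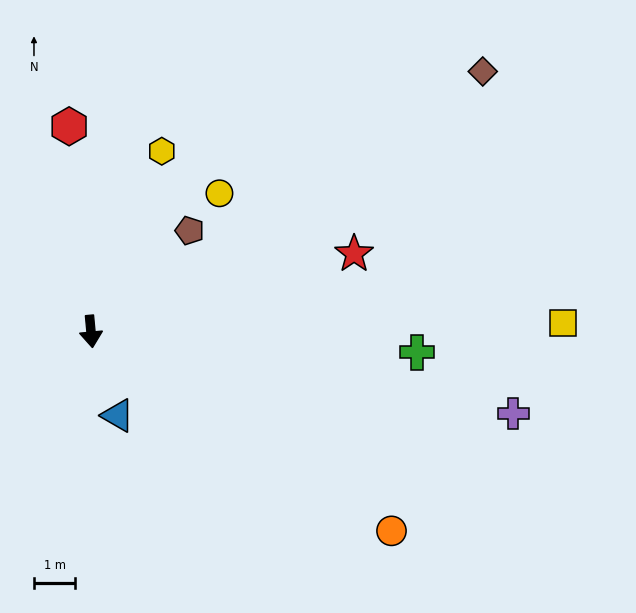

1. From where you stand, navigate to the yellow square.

turn left 86°, forward 11.5 m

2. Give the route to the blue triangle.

turn left 12°, forward 2.1 m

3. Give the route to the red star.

turn left 101°, forward 6.7 m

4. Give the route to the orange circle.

turn left 51°, forward 8.8 m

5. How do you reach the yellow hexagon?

turn left 153°, forward 4.7 m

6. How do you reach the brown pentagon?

turn left 130°, forward 3.4 m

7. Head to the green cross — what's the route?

turn left 81°, forward 7.9 m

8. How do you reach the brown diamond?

turn left 118°, forward 11.4 m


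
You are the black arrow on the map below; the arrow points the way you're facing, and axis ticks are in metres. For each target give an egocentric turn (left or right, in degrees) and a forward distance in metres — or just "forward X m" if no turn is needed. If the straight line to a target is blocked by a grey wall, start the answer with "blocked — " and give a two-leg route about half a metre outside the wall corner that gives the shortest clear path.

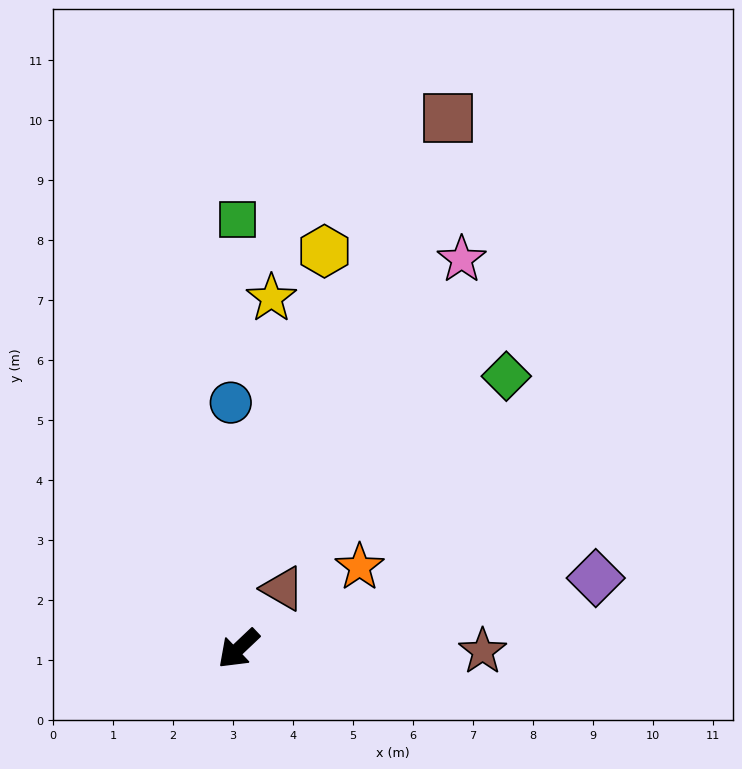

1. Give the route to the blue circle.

turn right 132°, forward 4.1 m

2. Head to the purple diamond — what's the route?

turn left 148°, forward 6.1 m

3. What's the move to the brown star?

turn left 136°, forward 4.1 m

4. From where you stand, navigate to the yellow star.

turn right 139°, forward 5.9 m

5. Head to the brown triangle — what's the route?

turn right 170°, forward 1.2 m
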